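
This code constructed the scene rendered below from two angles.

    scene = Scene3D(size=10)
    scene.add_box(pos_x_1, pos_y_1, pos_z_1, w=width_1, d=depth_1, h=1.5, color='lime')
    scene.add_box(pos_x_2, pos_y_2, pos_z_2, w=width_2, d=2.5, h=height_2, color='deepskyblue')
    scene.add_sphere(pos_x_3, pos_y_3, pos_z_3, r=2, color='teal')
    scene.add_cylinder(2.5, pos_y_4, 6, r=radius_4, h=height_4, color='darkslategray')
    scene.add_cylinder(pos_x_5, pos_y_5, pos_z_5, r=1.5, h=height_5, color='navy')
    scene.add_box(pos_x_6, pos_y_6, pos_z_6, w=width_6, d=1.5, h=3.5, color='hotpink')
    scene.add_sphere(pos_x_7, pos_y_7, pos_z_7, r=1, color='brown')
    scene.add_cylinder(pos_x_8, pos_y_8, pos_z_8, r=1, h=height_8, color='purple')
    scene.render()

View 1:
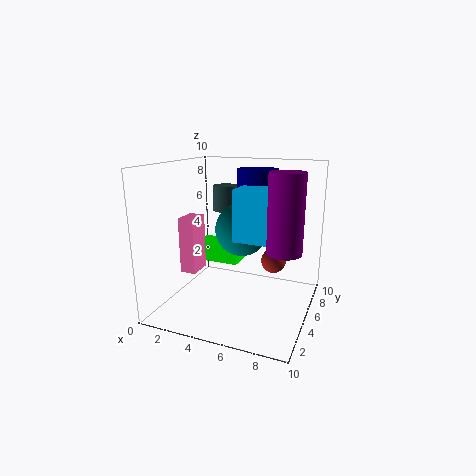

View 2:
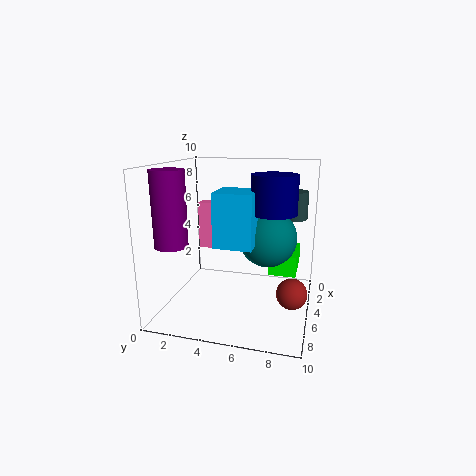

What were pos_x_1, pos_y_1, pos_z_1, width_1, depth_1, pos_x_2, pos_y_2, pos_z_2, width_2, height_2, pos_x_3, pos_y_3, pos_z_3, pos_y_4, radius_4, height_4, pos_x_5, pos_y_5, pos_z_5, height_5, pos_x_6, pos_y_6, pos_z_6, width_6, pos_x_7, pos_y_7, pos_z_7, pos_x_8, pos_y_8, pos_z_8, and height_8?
pos_x_1 = 0.5; pos_y_1 = 7; pos_z_1 = 2; width_1 = 3.5; depth_1 = 2; pos_x_2 = 5; pos_y_2 = 4; pos_z_2 = 5; width_2 = 2.5; height_2 = 3.5; pos_x_3 = 4.5; pos_y_3 = 7; pos_z_3 = 5; pos_y_4 = 8.5; radius_4 = 1; height_4 = 2; pos_x_5 = 5.5; pos_y_5 = 7.5; pos_z_5 = 7; height_5 = 2.5; pos_x_6 = 2.5; pos_y_6 = 1.5; pos_z_6 = 3.5; width_6 = 1; pos_x_7 = 6.5; pos_y_7 = 9; pos_z_7 = 2; pos_x_8 = 9; pos_y_8 = 2; pos_z_8 = 5.5; height_8 = 4.5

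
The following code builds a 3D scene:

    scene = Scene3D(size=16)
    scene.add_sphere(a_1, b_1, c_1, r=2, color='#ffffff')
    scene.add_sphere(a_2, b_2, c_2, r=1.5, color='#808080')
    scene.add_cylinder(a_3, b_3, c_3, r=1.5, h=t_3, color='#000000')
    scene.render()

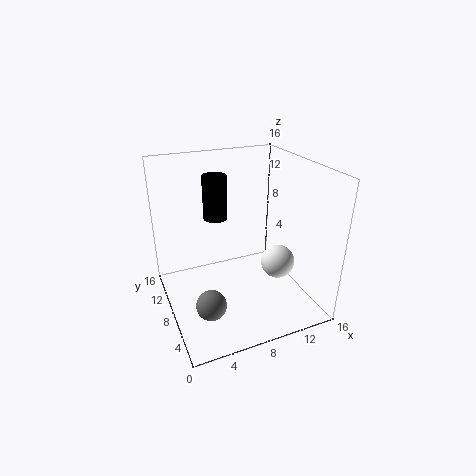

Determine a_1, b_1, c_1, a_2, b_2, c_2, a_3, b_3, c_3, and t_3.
a_1 = 13; b_1 = 7.5; c_1 = 4; a_2 = 3; b_2 = 3; c_2 = 4; a_3 = 7.5; b_3 = 14; c_3 = 8; t_3 = 5.5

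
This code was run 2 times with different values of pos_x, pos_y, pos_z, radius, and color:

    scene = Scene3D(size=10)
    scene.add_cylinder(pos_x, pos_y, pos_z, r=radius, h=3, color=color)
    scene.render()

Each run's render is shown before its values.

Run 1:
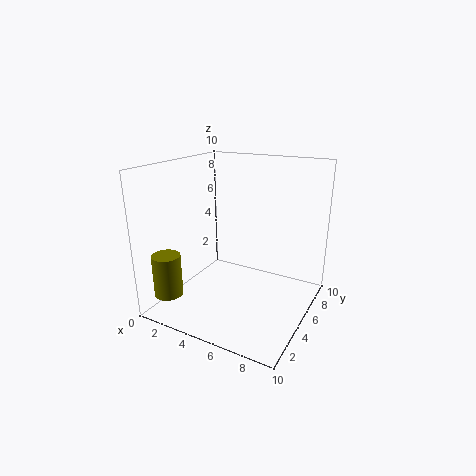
pos_x = 1
pos_y = 2
pos_z = 1
radius = 1
color = 'olive'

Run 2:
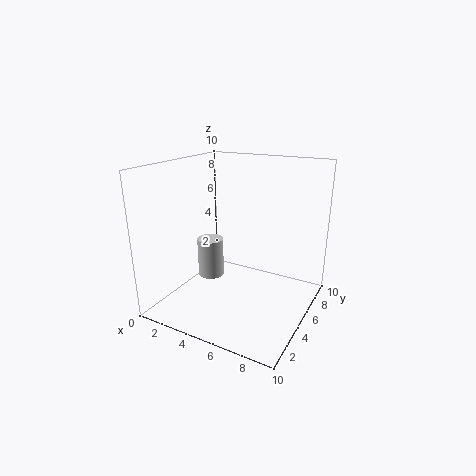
pos_x = 2
pos_y = 6
pos_z = 1
radius = 1
color = 'lightgray'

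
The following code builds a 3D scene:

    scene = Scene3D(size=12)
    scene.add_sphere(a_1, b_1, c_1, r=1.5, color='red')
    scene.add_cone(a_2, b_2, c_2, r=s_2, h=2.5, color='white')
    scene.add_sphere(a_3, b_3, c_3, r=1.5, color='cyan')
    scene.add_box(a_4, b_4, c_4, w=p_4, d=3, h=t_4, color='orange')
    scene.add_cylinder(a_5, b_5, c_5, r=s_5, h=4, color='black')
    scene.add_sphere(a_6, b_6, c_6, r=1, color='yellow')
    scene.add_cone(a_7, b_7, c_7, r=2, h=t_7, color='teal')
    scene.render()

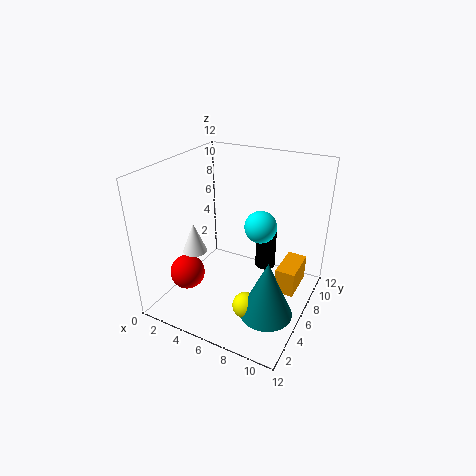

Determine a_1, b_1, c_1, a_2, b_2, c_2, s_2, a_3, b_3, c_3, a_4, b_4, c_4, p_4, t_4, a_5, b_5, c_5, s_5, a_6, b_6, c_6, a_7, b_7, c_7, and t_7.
a_1 = 2
b_1 = 4
c_1 = 2.5
a_2 = 3
b_2 = 4
c_2 = 5
s_2 = 1
a_3 = 6.5
b_3 = 9.5
c_3 = 5.5
a_4 = 10
b_4 = 4.5
c_4 = 3
p_4 = 1.5
t_4 = 2
a_5 = 6.5
b_5 = 11
c_5 = 0.5
s_5 = 1
a_6 = 8.5
b_6 = 2.5
c_6 = 2.5
a_7 = 10
b_7 = 3
c_7 = 2
t_7 = 4.5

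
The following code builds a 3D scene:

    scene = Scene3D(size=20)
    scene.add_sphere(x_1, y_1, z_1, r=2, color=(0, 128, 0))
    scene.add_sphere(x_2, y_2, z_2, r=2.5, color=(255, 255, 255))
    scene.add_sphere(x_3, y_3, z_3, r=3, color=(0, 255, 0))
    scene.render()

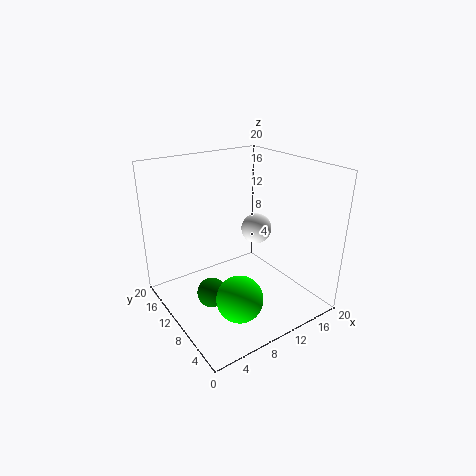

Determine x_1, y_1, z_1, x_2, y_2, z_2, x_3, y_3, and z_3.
x_1 = 5; y_1 = 9; z_1 = 3.5; x_2 = 17.5; y_2 = 15.5; z_2 = 7.5; x_3 = 6.5; y_3 = 4.5; z_3 = 4.5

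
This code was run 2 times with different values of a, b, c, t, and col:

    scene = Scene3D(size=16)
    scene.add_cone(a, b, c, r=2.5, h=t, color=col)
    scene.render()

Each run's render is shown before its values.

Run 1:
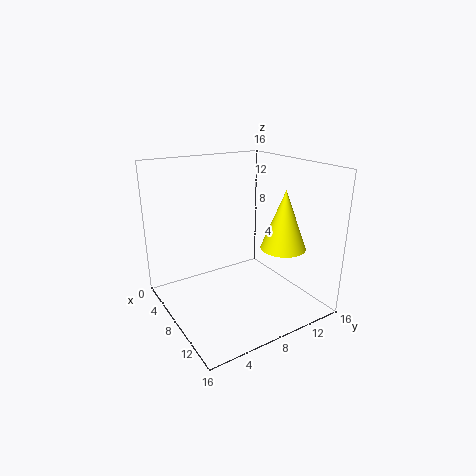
a = 11
b = 12
c = 7
t = 6.5
col = 'yellow'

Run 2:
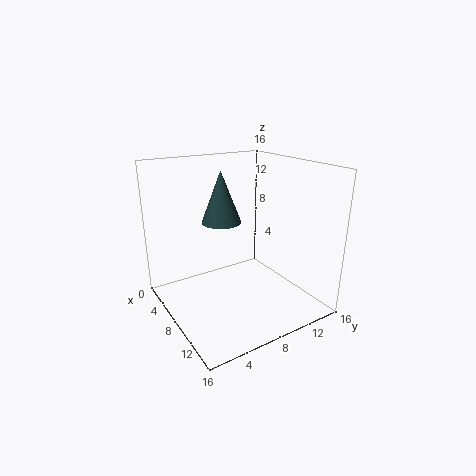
a = 2.5
b = 9
c = 8
t = 6.5
col = 'darkslategray'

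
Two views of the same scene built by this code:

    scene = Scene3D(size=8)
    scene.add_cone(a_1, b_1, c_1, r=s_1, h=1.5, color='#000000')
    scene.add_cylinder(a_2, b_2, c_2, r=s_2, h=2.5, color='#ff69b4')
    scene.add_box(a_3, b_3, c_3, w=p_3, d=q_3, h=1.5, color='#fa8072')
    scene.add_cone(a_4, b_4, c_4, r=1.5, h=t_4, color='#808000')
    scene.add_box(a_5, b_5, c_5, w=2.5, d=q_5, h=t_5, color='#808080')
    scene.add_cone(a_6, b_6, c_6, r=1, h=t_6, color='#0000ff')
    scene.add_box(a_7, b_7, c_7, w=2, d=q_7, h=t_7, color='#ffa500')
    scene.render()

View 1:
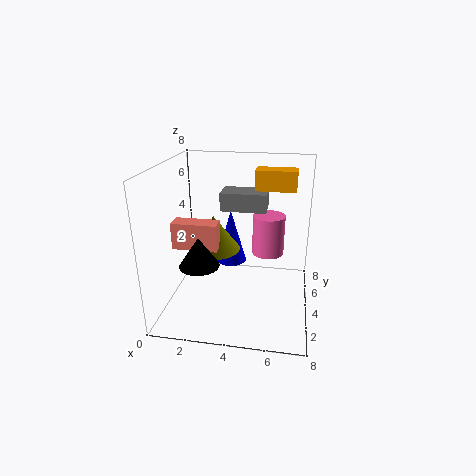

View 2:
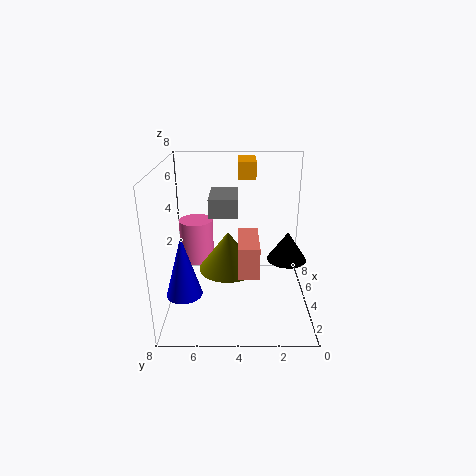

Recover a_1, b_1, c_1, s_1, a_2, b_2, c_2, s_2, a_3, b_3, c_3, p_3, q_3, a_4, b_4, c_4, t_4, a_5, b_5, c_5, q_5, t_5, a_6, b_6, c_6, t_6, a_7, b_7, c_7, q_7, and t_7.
a_1 = 2.5; b_1 = 1.5; c_1 = 3.5; s_1 = 1; a_2 = 5.5; b_2 = 6.5; c_2 = 2; s_2 = 1; a_3 = 0.5; b_3 = 3; c_3 = 3.5; p_3 = 2.5; q_3 = 1; a_4 = 2.5; b_4 = 4.5; c_4 = 3; t_4 = 2; a_5 = 3; b_5 = 4; c_5 = 5.5; q_5 = 1.5; t_5 = 1; a_6 = 3; b_6 = 7; c_6 = 1; t_6 = 3.5; a_7 = 5; b_7 = 3; c_7 = 7; q_7 = 1; t_7 = 1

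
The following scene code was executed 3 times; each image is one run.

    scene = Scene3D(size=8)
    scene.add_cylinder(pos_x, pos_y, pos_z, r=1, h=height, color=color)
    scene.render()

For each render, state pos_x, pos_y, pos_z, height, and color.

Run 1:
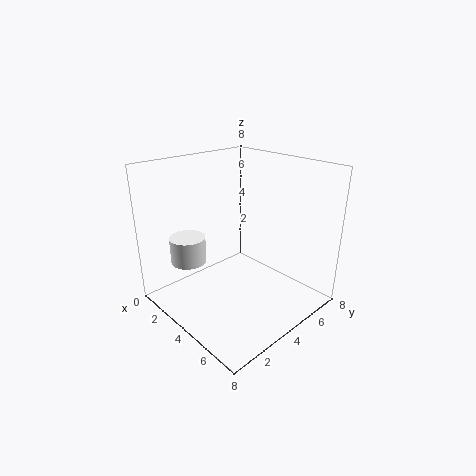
pos_x = 2, pos_y = 2, pos_z = 2.5, height = 1.5, color = 'white'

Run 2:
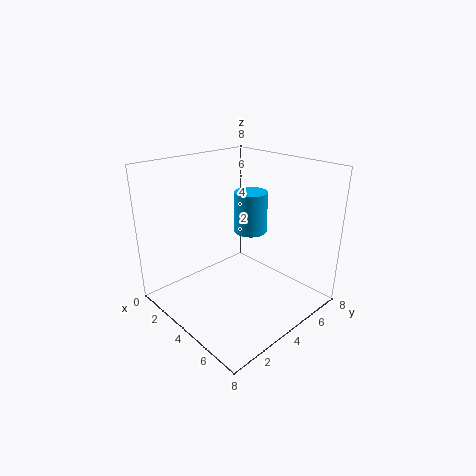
pos_x = 3, pos_y = 6, pos_z = 3.5, height = 2.5, color = 'deepskyblue'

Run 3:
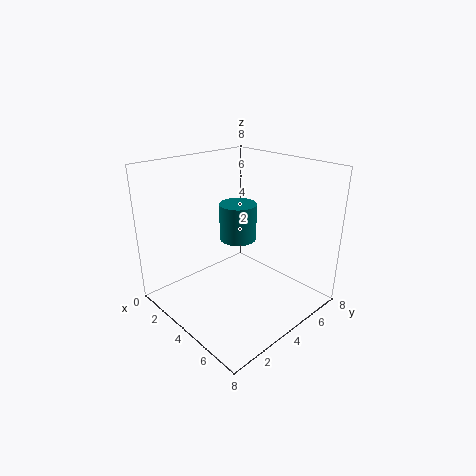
pos_x = 4, pos_y = 4, pos_z = 4, height = 2, color = 'teal'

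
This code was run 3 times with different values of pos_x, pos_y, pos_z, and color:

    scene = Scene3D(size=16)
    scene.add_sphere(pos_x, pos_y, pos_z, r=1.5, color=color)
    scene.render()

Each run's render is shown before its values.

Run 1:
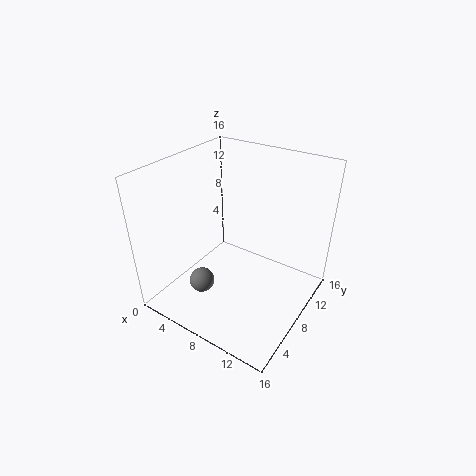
pos_x = 4, pos_y = 6, pos_z = 1.5, color = 'gray'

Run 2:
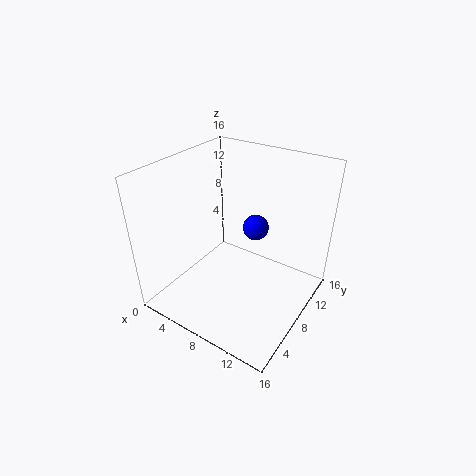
pos_x = 8.5, pos_y = 11, pos_z = 8, color = 'blue'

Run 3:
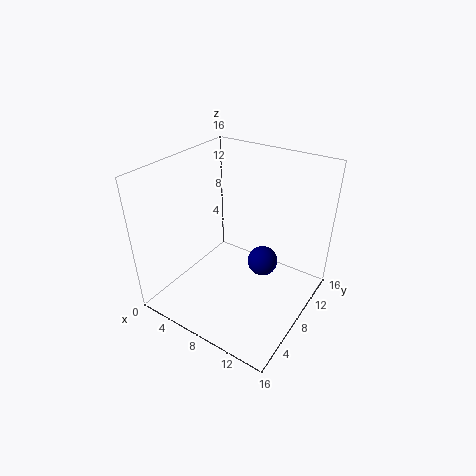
pos_x = 12, pos_y = 6.5, pos_z = 7.5, color = 'navy'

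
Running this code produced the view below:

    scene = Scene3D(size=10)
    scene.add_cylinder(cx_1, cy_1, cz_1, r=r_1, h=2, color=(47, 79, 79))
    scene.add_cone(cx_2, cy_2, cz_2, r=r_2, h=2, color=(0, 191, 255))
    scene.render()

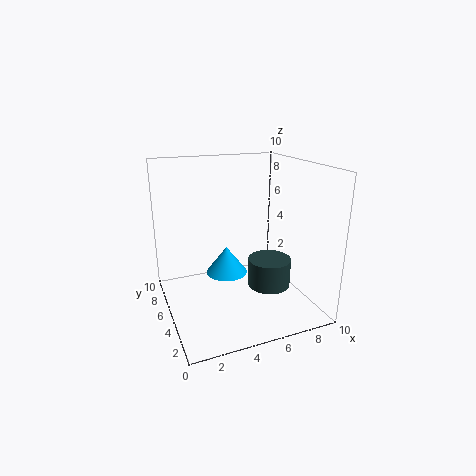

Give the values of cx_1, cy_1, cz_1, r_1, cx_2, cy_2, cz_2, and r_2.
cx_1 = 7
cy_1 = 4
cz_1 = 1.5
r_1 = 1.5
cx_2 = 4.5
cy_2 = 6
cz_2 = 2
r_2 = 1.5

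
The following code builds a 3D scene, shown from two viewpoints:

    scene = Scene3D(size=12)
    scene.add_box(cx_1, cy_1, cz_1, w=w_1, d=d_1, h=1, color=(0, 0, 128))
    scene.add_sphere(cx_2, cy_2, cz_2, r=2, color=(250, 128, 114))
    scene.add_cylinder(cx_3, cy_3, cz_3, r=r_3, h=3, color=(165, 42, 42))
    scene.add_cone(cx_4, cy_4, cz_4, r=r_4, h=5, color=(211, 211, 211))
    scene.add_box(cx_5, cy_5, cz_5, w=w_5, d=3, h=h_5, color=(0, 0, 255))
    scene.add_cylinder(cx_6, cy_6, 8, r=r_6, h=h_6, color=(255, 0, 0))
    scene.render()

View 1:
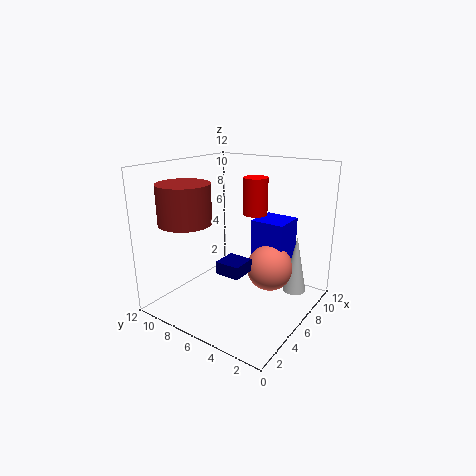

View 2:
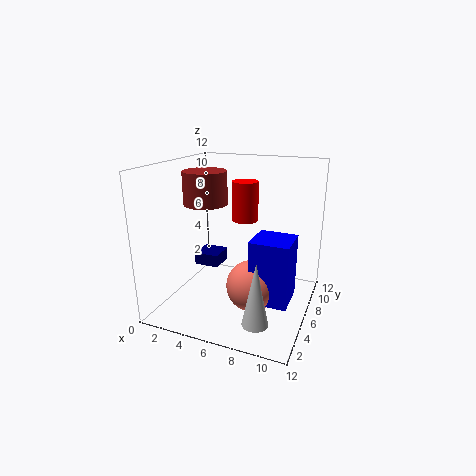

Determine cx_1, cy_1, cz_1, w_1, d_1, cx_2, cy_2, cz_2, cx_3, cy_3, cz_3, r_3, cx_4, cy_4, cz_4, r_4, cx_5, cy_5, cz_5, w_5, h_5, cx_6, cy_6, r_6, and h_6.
cx_1 = 3, cy_1 = 4, cz_1 = 4, w_1 = 2, d_1 = 2, cx_2 = 8, cy_2 = 4, cz_2 = 3, cx_3 = 2, cy_3 = 8, cz_3 = 8, r_3 = 2, cx_4 = 9, cy_4 = 2, cz_4 = 1, r_4 = 1, cx_5 = 8, cy_5 = 3, cz_5 = 2, w_5 = 3, h_5 = 5, cx_6 = 7, cy_6 = 5, r_6 = 1, h_6 = 3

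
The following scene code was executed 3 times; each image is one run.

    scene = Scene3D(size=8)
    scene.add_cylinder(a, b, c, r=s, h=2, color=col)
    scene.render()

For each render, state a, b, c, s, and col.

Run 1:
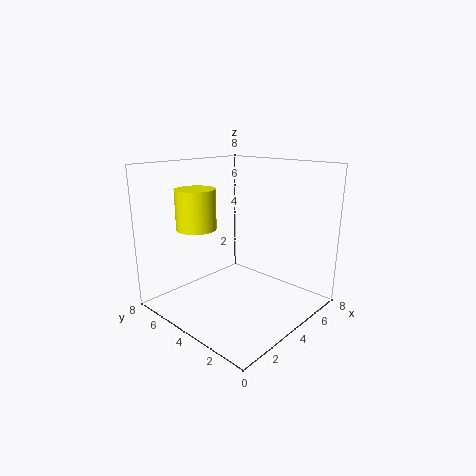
a = 1.5, b = 4.5, c = 5, s = 1, col = 'yellow'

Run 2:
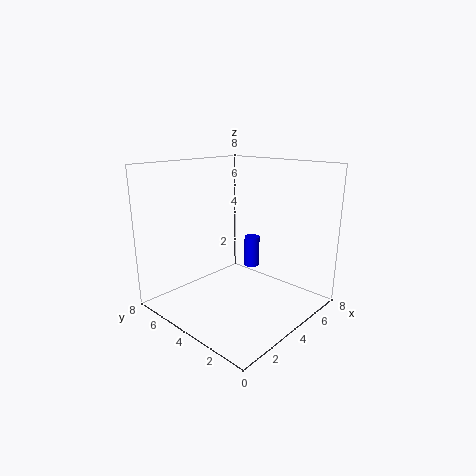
a = 7, b = 5.5, c = 1, s = 0.5, col = 'blue'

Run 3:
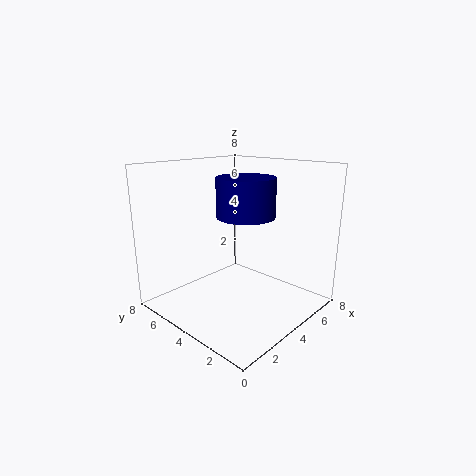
a = 3.5, b = 3, c = 5.5, s = 1.5, col = 'navy'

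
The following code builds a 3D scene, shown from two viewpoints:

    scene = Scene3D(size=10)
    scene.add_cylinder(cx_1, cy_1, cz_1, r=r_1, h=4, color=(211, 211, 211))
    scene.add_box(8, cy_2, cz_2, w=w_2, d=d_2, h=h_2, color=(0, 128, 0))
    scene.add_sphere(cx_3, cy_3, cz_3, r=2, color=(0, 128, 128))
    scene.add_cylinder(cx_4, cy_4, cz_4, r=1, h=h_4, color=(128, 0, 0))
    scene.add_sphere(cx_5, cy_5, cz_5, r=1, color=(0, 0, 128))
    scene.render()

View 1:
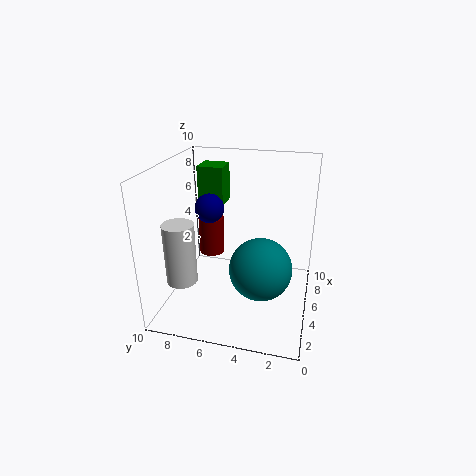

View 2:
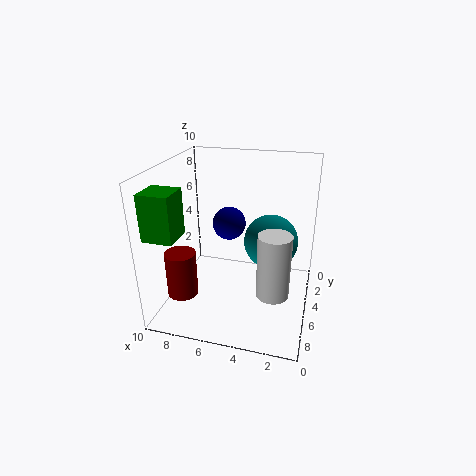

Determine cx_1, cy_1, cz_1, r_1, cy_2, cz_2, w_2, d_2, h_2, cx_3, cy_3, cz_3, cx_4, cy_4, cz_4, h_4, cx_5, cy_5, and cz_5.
cx_1 = 2; cy_1 = 8; cz_1 = 3; r_1 = 1; cy_2 = 7; cz_2 = 6; w_2 = 2; d_2 = 2; h_2 = 3; cx_3 = 3; cy_3 = 3; cz_3 = 4; cx_4 = 8; cy_4 = 8; cz_4 = 2; h_4 = 3; cx_5 = 5; cy_5 = 7; cz_5 = 7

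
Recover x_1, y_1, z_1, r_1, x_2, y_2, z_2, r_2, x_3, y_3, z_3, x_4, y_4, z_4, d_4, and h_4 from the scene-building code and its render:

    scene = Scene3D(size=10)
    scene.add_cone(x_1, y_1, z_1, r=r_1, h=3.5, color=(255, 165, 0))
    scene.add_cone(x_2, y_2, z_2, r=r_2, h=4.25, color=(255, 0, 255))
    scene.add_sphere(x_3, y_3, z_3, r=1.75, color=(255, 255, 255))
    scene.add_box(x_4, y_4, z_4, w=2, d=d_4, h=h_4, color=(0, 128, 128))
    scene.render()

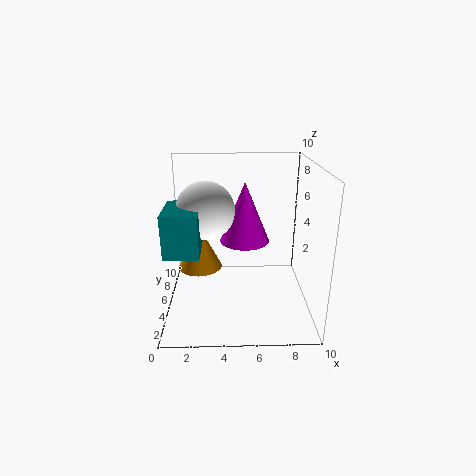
x_1 = 2; y_1 = 8; z_1 = 1.25; r_1 = 1.75; x_2 = 5.5; y_2 = 5.75; z_2 = 4.5; r_2 = 1.75; x_3 = 3; y_3 = 2.75; z_3 = 7.75; x_4 = 0.75; y_4 = 0.25; z_4 = 5.75; d_4 = 3; h_4 = 2.5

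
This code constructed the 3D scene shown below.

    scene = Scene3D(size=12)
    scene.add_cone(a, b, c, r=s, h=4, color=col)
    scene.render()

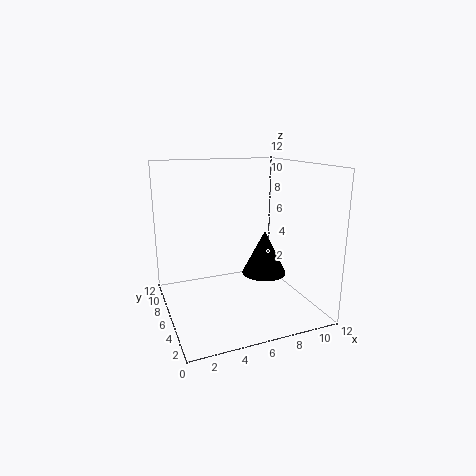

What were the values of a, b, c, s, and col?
a = 9, b = 7, c = 2, s = 2, col = 'black'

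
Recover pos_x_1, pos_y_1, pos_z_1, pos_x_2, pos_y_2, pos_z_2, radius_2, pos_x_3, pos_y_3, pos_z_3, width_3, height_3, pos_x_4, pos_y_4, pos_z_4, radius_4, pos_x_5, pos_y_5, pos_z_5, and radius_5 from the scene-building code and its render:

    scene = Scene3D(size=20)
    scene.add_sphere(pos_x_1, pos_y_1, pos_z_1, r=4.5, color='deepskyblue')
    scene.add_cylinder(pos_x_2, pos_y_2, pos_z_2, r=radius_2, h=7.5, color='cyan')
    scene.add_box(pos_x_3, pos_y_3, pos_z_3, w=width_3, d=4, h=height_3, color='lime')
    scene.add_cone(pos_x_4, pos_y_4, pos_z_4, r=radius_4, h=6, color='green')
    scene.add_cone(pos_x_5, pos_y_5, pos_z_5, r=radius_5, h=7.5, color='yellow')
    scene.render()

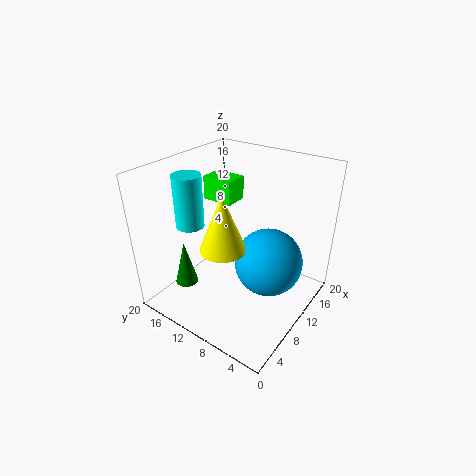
pos_x_1 = 10, pos_y_1 = 5, pos_z_1 = 8, pos_x_2 = 7.5, pos_y_2 = 16.5, pos_z_2 = 11, radius_2 = 2, pos_x_3 = 7.5, pos_y_3 = 9.5, pos_z_3 = 16, width_3 = 3, height_3 = 3, pos_x_4 = 3.5, pos_y_4 = 14, pos_z_4 = 5, radius_4 = 1.5, pos_x_5 = 6, pos_y_5 = 9.5, pos_z_5 = 10.5, radius_5 = 3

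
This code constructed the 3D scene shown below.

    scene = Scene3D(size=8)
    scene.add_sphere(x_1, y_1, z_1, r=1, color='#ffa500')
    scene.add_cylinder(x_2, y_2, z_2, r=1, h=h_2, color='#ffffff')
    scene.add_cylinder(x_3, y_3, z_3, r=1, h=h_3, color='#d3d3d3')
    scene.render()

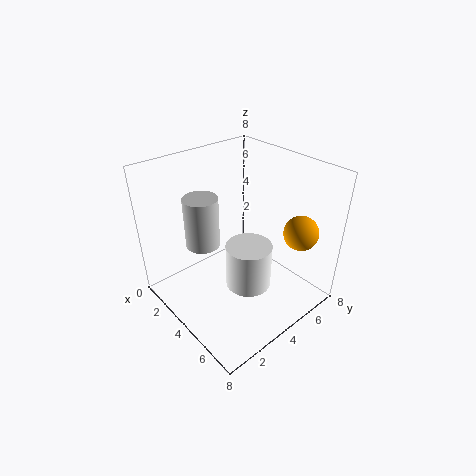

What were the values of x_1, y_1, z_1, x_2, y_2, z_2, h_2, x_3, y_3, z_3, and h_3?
x_1 = 6; y_1 = 7; z_1 = 4; x_2 = 7; y_2 = 2; z_2 = 4; h_2 = 2; x_3 = 2; y_3 = 3; z_3 = 3; h_3 = 3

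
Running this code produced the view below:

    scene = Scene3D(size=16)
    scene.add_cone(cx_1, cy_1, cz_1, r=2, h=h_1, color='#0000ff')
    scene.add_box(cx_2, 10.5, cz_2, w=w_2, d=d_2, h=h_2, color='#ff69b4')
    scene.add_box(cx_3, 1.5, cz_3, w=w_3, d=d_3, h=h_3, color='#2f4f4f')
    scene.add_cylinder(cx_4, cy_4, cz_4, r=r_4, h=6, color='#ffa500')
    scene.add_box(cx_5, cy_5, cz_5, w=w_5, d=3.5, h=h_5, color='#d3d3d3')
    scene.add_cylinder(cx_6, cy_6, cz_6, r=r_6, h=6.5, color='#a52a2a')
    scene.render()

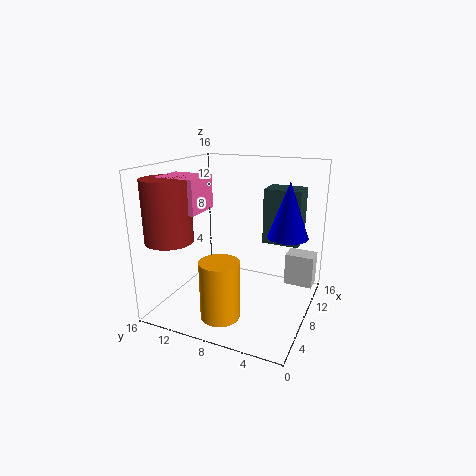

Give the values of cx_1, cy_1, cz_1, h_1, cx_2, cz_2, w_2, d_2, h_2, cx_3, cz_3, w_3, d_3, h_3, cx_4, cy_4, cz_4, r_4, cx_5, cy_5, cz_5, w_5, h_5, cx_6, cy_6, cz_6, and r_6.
cx_1 = 6.5
cy_1 = 2
cz_1 = 9.5
h_1 = 5.5
cx_2 = 3
cz_2 = 11.5
w_2 = 4
d_2 = 4.5
h_2 = 3.5
cx_3 = 9
cz_3 = 7.5
w_3 = 3
d_3 = 4
h_3 = 6
cx_4 = 2.5
cy_4 = 7.5
cz_4 = 1.5
r_4 = 2
cx_5 = 13.5
cy_5 = 0.5
cz_5 = 0.5
w_5 = 2.5
h_5 = 4
cx_6 = 3
cy_6 = 13.5
cz_6 = 8.5
r_6 = 2.5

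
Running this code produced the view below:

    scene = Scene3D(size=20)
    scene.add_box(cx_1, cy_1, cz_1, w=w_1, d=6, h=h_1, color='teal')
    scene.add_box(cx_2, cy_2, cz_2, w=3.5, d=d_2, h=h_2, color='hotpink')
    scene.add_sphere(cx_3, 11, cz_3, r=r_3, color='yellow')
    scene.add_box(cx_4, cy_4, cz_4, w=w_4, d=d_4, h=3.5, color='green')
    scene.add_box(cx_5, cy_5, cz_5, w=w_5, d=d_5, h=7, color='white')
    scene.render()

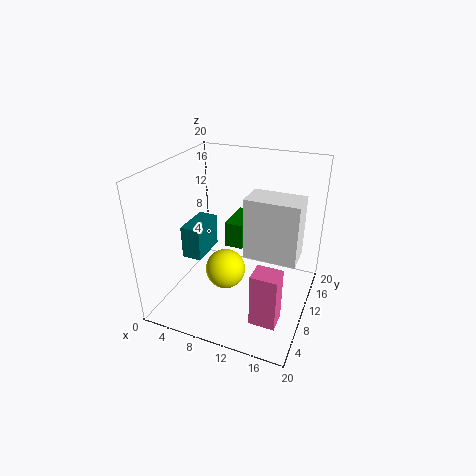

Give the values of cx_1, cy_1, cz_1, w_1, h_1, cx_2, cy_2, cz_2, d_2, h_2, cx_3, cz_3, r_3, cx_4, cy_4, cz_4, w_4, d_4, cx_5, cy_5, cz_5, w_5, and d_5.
cx_1 = 1, cy_1 = 9.5, cz_1 = 5, w_1 = 3, h_1 = 5, cx_2 = 14, cy_2 = 4, cz_2 = 1, d_2 = 3, h_2 = 7.5, cx_3 = 7.5, cz_3 = 3.5, r_3 = 3, cx_4 = 8.5, cy_4 = 9, cz_4 = 9, w_4 = 2.5, d_4 = 5.5, cx_5 = 13.5, cy_5 = 3, cz_5 = 12, w_5 = 6, d_5 = 3.5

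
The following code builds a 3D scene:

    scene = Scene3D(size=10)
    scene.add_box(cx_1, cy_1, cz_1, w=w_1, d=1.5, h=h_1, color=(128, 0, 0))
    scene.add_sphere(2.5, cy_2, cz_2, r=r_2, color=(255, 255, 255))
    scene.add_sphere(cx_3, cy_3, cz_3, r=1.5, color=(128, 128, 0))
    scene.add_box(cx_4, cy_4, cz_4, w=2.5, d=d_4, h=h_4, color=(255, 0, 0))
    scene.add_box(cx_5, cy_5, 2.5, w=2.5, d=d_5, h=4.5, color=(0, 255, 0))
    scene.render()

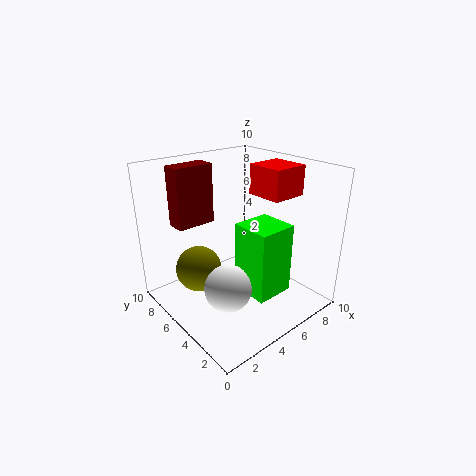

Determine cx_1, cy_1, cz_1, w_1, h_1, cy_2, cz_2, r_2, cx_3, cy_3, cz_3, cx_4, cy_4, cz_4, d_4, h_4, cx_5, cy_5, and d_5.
cx_1 = 2.5; cy_1 = 8.5; cz_1 = 5; w_1 = 3; h_1 = 4.5; cy_2 = 3; cz_2 = 3; r_2 = 1.5; cx_3 = 2; cy_3 = 5.5; cz_3 = 3.5; cx_4 = 6; cy_4 = 2.5; cz_4 = 8; d_4 = 2.5; h_4 = 2; cx_5 = 3.5; cy_5 = 1; d_5 = 2.5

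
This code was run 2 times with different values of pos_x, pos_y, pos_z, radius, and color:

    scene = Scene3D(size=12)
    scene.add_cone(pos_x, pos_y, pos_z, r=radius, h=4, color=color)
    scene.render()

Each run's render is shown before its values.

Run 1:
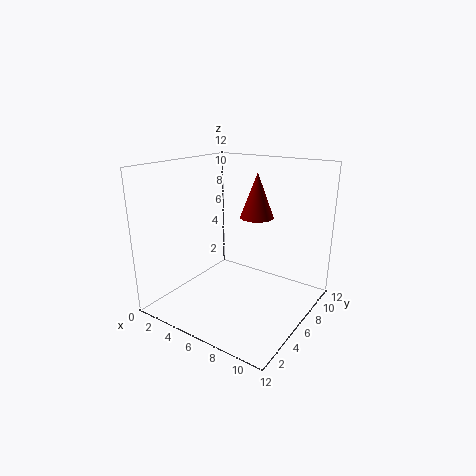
pos_x = 6; pos_y = 9; pos_z = 7; radius = 1.5; color = 'maroon'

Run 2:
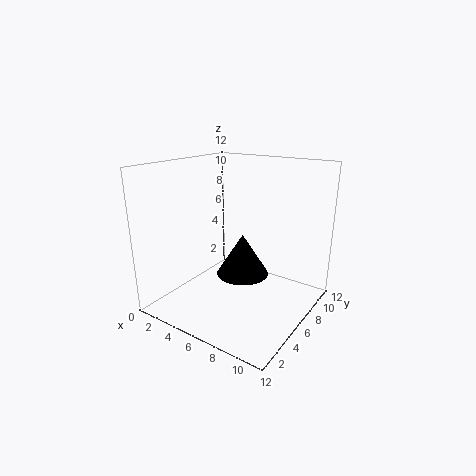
pos_x = 4.5; pos_y = 9; pos_z = 1; radius = 2.5; color = 'black'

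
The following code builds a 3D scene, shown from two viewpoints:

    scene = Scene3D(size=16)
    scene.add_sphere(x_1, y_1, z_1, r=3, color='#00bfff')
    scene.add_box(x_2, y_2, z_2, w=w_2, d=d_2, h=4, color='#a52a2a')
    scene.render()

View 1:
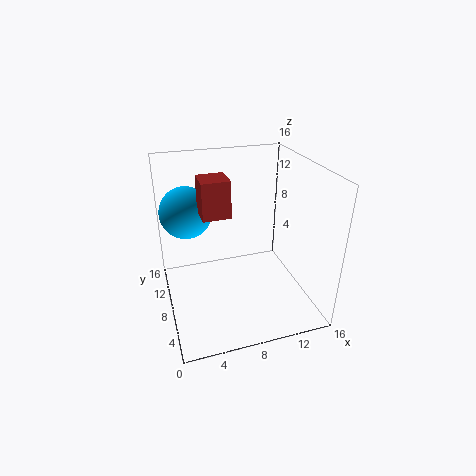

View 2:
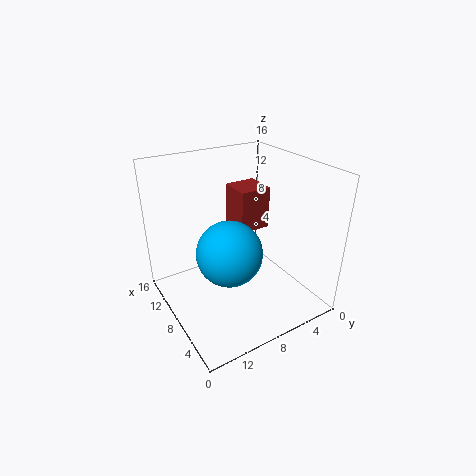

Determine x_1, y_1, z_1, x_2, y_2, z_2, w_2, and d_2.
x_1 = 3, y_1 = 12, z_1 = 10, x_2 = 4, y_2 = 7, z_2 = 11, w_2 = 3, d_2 = 3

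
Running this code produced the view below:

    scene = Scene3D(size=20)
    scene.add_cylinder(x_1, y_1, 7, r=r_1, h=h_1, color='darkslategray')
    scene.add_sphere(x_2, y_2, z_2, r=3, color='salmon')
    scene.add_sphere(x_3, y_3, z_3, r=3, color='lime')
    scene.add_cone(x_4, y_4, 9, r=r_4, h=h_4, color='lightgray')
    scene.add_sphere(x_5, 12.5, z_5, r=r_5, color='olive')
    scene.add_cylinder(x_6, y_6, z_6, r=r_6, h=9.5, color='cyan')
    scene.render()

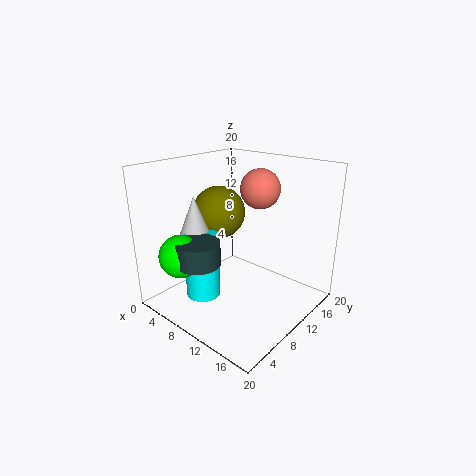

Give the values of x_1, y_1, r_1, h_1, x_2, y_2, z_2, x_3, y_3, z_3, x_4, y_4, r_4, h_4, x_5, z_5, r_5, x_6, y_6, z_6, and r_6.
x_1 = 7.25, y_1 = 5, r_1 = 3, h_1 = 3.25, x_2 = 9, y_2 = 16.25, z_2 = 15.5, x_3 = 4.75, y_3 = 4, z_3 = 7.75, x_4 = 3.75, y_4 = 7.75, r_4 = 2.5, h_4 = 6.25, x_5 = 4, z_5 = 11.75, r_5 = 4, x_6 = 5.75, y_6 = 7, z_6 = 0.75, r_6 = 2.5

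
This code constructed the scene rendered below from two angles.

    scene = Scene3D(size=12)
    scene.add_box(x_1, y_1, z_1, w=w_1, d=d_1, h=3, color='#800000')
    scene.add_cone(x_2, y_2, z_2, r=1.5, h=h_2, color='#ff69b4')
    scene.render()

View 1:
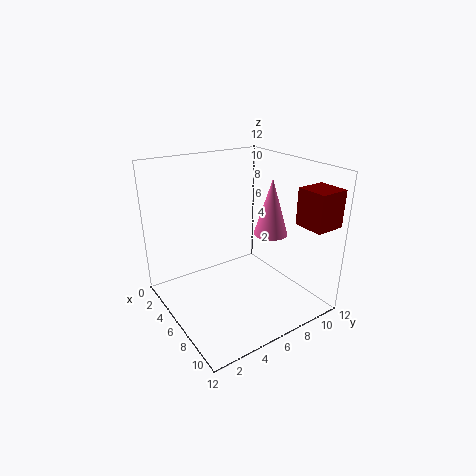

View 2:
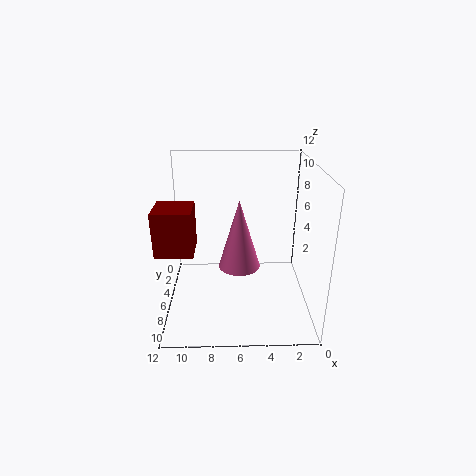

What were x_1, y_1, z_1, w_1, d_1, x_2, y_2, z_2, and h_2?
x_1 = 9, y_1 = 9.5, z_1 = 7.5, w_1 = 2.5, d_1 = 2.5, x_2 = 6, y_2 = 9.5, z_2 = 5.5, h_2 = 5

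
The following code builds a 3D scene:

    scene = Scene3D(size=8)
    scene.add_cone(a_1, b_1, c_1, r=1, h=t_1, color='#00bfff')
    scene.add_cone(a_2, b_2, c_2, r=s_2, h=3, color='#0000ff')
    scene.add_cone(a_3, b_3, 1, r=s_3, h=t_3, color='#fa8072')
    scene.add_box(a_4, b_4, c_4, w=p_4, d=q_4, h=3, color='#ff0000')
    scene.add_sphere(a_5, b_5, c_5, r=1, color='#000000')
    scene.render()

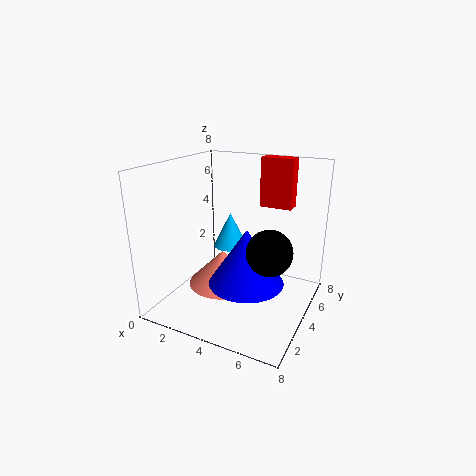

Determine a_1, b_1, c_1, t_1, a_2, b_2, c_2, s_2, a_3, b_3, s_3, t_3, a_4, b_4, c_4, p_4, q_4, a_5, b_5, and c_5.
a_1 = 3
b_1 = 5
c_1 = 3
t_1 = 2
a_2 = 5
b_2 = 3
c_2 = 2
s_2 = 2
a_3 = 3
b_3 = 4
s_3 = 2
t_3 = 2
a_4 = 4
b_4 = 7
c_4 = 5
p_4 = 2
q_4 = 1
a_5 = 7
b_5 = 1
c_5 = 5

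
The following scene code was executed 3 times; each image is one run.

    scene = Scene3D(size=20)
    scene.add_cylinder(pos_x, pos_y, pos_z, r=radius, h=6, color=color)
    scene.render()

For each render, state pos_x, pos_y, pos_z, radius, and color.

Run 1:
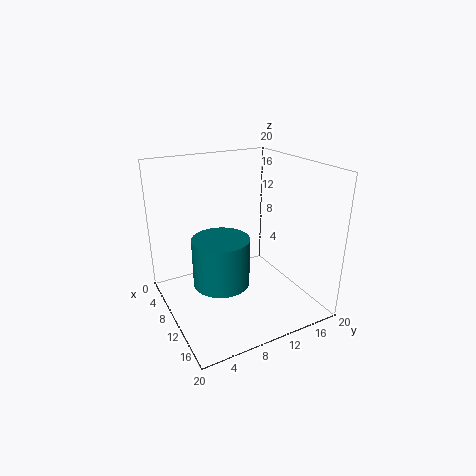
pos_x = 14, pos_y = 5.5, pos_z = 6.5, radius = 3.5, color = 'teal'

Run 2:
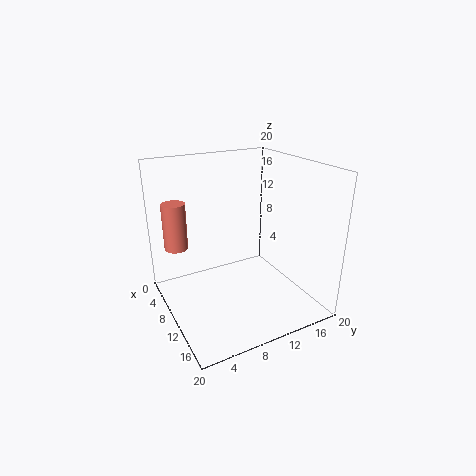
pos_x = 9, pos_y = 1.5, pos_z = 10, radius = 1.5, color = 'salmon'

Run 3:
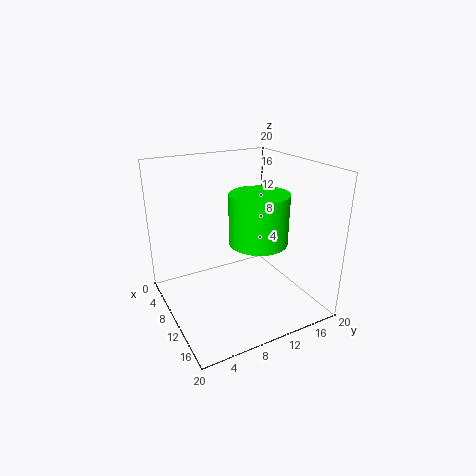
pos_x = 16, pos_y = 9.5, pos_z = 12, radius = 3.5, color = 'lime'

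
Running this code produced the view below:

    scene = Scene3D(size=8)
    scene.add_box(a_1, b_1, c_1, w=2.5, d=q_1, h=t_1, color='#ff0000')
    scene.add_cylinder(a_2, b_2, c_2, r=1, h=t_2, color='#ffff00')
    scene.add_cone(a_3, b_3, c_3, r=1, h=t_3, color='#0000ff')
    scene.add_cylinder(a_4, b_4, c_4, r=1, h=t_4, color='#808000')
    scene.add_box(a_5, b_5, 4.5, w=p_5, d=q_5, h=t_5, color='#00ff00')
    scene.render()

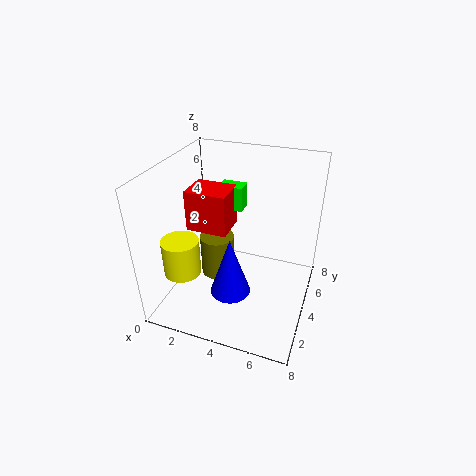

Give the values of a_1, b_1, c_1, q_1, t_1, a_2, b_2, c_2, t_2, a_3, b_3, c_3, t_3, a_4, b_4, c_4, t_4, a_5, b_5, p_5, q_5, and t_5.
a_1 = 0.5, b_1 = 4.5, c_1 = 3.5, q_1 = 2, t_1 = 2.5, a_2 = 1.5, b_2 = 2, c_2 = 2.5, t_2 = 2, a_3 = 4.5, b_3 = 1.5, c_3 = 2.5, t_3 = 3, a_4 = 2.5, b_4 = 4.5, c_4 = 1, t_4 = 2.5, a_5 = 2, b_5 = 6, p_5 = 1.5, q_5 = 1, t_5 = 1.5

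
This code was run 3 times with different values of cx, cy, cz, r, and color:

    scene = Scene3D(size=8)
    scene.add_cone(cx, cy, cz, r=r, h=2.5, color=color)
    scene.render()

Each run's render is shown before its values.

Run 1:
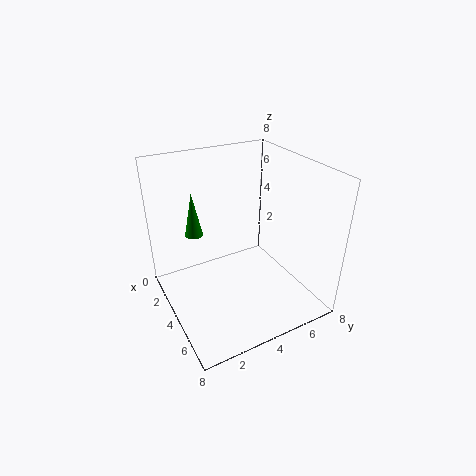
cx = 2.5, cy = 2, cz = 4, r = 0.5, color = 'green'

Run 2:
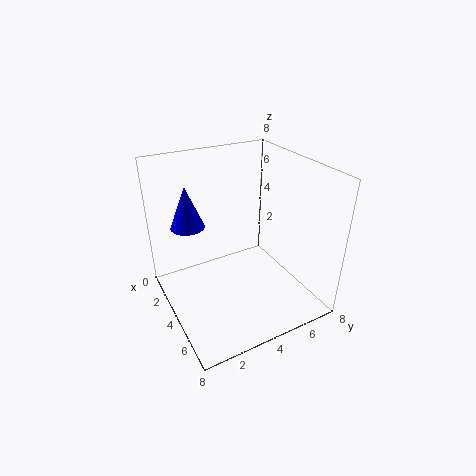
cx = 1.5, cy = 2, cz = 4, r = 1, color = 'blue'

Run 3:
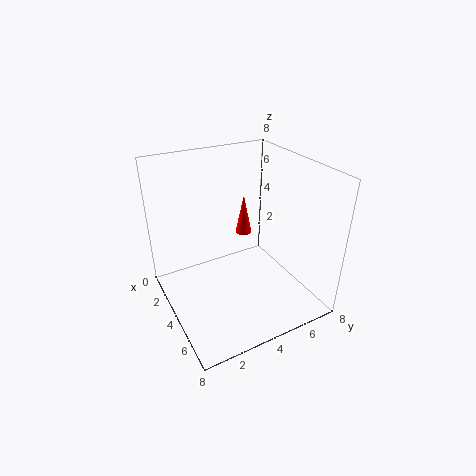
cx = 2, cy = 5.5, cz = 3, r = 0.5, color = 'red'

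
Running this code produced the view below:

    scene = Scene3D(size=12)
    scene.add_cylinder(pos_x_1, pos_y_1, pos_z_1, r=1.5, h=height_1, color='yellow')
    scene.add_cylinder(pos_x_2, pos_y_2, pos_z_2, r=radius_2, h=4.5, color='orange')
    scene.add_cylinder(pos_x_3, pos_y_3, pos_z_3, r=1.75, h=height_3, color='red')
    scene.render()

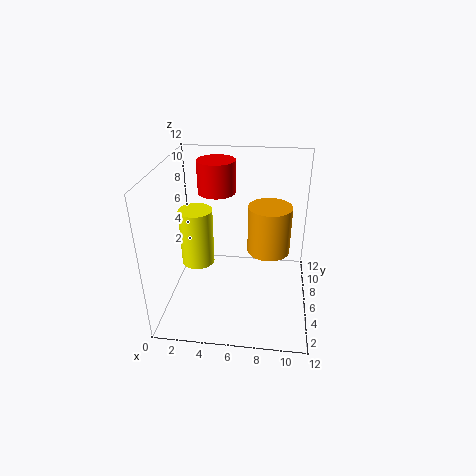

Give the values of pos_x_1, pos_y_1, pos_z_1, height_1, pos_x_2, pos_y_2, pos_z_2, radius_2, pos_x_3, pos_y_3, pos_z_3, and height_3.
pos_x_1 = 2; pos_y_1 = 7.75; pos_z_1 = 2.25; height_1 = 5.25; pos_x_2 = 8.5; pos_y_2 = 9.25; pos_z_2 = 3; radius_2 = 2; pos_x_3 = 3.5; pos_y_3 = 10.25; pos_z_3 = 8.25; height_3 = 3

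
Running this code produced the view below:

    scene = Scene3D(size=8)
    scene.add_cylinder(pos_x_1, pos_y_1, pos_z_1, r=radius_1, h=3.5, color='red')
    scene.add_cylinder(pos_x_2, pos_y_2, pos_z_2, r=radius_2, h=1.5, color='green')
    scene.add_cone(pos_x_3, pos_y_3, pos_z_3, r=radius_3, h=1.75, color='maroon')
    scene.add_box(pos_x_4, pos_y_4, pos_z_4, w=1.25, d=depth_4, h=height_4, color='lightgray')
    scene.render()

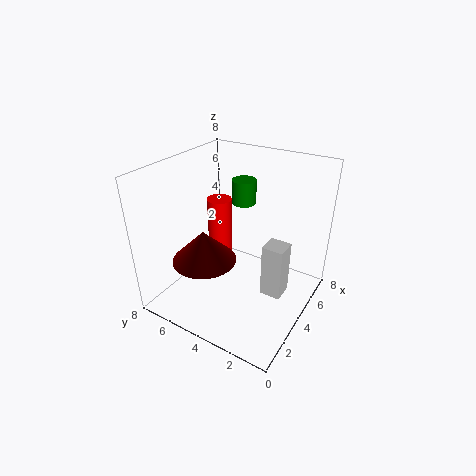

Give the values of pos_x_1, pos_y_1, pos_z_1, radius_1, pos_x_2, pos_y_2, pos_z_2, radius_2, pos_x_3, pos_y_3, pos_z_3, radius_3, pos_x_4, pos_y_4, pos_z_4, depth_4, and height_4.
pos_x_1 = 5.5
pos_y_1 = 6.25
pos_z_1 = 1.75
radius_1 = 0.75
pos_x_2 = 6.75
pos_y_2 = 5.25
pos_z_2 = 4.75
radius_2 = 0.75
pos_x_3 = 2.5
pos_y_3 = 5.25
pos_z_3 = 3
radius_3 = 1.75
pos_x_4 = 4.5
pos_y_4 = 1.5
pos_z_4 = 0.25
depth_4 = 1.25
height_4 = 3.25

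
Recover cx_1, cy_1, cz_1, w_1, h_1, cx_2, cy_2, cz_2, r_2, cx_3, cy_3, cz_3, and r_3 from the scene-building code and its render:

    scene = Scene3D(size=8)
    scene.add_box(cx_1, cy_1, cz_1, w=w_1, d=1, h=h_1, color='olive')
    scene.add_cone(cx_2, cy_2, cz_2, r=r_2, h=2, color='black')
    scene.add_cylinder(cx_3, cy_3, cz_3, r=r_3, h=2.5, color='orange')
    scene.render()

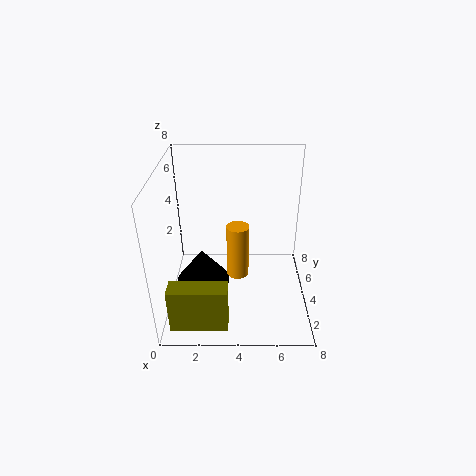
cx_1 = 0.5, cy_1 = 0.5, cz_1 = 0.5, w_1 = 3, h_1 = 2.5, cx_2 = 2, cy_2 = 3.5, cz_2 = 1.5, r_2 = 1.5, cx_3 = 4, cy_3 = 1, cz_3 = 4, r_3 = 0.5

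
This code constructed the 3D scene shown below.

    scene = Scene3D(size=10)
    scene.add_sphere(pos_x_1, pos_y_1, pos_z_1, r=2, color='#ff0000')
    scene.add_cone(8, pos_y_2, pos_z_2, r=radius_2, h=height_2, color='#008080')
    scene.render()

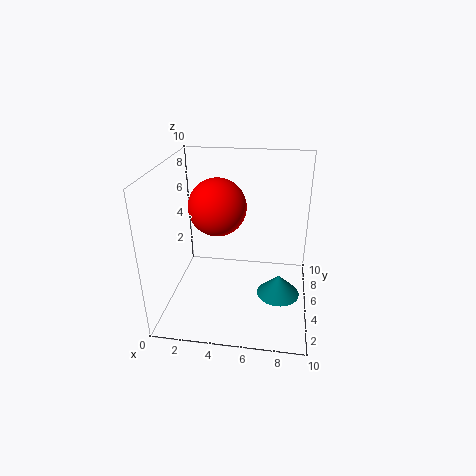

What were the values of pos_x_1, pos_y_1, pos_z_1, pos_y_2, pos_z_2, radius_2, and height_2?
pos_x_1 = 3.5; pos_y_1 = 5.5; pos_z_1 = 7; pos_y_2 = 4.5; pos_z_2 = 1; radius_2 = 1.5; height_2 = 1.5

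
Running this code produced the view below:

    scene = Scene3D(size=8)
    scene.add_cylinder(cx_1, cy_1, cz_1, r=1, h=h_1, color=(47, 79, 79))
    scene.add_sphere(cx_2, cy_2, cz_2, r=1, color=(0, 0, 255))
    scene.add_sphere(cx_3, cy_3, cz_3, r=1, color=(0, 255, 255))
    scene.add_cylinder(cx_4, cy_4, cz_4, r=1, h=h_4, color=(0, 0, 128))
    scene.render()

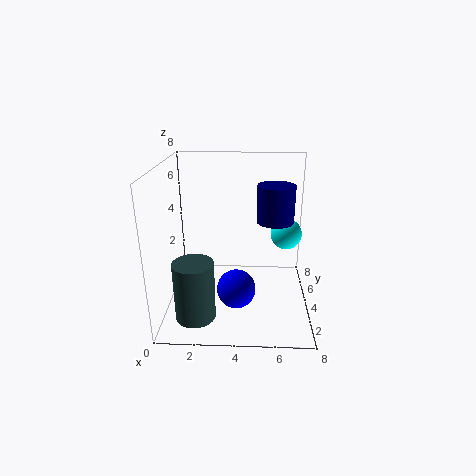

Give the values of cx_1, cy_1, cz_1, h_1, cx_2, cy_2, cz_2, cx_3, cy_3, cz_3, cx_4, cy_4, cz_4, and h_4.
cx_1 = 2; cy_1 = 1; cz_1 = 1; h_1 = 3; cx_2 = 4; cy_2 = 2; cz_2 = 2; cx_3 = 7; cy_3 = 7; cz_3 = 3; cx_4 = 6; cy_4 = 4; cz_4 = 5; h_4 = 2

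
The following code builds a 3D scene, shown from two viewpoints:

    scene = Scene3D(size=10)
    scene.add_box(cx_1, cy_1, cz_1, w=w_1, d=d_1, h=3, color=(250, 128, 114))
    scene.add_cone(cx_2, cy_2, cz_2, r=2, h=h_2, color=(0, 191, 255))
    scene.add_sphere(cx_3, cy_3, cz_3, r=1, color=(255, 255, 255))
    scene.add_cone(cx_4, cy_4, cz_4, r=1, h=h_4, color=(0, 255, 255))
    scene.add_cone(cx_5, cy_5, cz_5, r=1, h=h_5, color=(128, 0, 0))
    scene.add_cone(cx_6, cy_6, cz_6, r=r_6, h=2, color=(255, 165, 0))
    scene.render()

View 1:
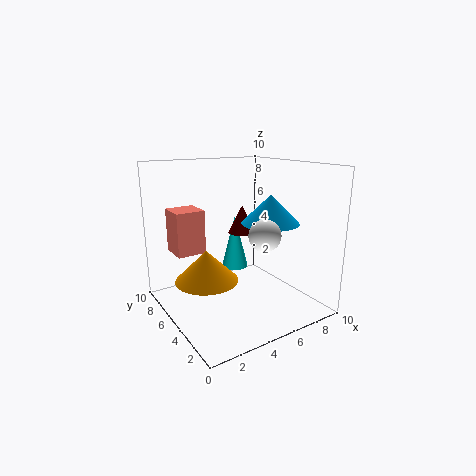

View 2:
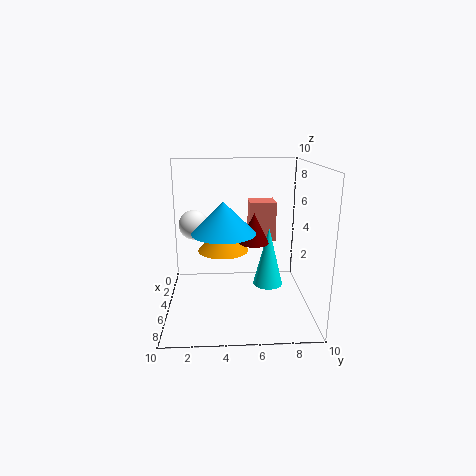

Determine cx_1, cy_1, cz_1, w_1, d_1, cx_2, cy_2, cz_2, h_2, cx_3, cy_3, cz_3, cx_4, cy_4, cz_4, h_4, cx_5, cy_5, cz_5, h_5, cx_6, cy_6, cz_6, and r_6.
cx_1 = 1
cy_1 = 6
cz_1 = 4
w_1 = 2
d_1 = 2
cx_2 = 7
cy_2 = 4
cz_2 = 6
h_2 = 2
cx_3 = 5
cy_3 = 2
cz_3 = 6
cx_4 = 6
cy_4 = 7
cz_4 = 2
h_4 = 4
cx_5 = 6
cy_5 = 6
cz_5 = 5
h_5 = 2
cx_6 = 2
cy_6 = 4
cz_6 = 3
r_6 = 2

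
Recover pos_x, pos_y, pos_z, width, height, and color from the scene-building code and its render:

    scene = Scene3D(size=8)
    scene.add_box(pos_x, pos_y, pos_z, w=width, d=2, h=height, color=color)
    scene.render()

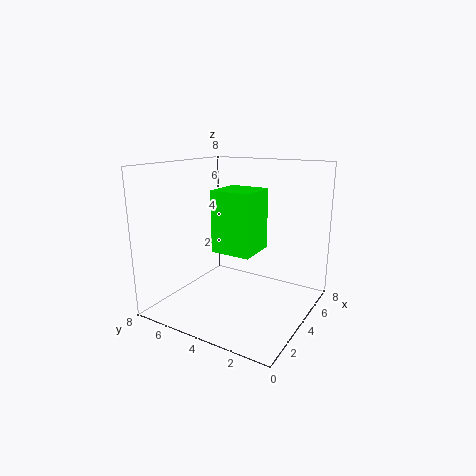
pos_x = 1.5
pos_y = 2
pos_z = 4
width = 2
height = 3
color = 'lime'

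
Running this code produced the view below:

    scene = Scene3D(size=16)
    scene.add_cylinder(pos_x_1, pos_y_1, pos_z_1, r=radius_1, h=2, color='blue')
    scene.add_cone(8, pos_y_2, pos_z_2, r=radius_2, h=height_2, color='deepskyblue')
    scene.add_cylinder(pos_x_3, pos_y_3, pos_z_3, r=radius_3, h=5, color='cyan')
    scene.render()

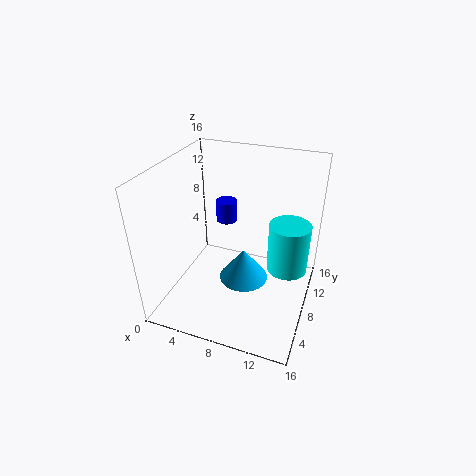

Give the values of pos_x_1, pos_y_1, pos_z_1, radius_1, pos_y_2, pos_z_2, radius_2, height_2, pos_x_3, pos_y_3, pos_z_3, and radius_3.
pos_x_1 = 8; pos_y_1 = 5; pos_z_1 = 12; radius_1 = 1; pos_y_2 = 10; pos_z_2 = 1; radius_2 = 3; height_2 = 4; pos_x_3 = 14; pos_y_3 = 6; pos_z_3 = 7; radius_3 = 2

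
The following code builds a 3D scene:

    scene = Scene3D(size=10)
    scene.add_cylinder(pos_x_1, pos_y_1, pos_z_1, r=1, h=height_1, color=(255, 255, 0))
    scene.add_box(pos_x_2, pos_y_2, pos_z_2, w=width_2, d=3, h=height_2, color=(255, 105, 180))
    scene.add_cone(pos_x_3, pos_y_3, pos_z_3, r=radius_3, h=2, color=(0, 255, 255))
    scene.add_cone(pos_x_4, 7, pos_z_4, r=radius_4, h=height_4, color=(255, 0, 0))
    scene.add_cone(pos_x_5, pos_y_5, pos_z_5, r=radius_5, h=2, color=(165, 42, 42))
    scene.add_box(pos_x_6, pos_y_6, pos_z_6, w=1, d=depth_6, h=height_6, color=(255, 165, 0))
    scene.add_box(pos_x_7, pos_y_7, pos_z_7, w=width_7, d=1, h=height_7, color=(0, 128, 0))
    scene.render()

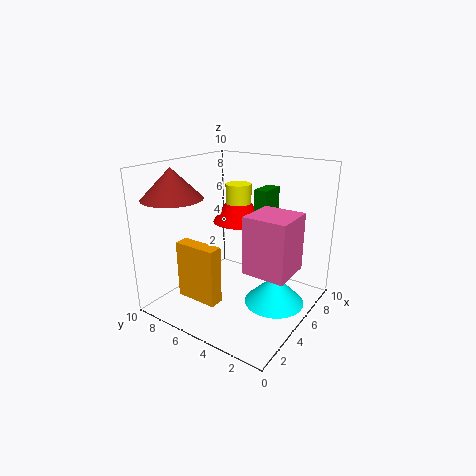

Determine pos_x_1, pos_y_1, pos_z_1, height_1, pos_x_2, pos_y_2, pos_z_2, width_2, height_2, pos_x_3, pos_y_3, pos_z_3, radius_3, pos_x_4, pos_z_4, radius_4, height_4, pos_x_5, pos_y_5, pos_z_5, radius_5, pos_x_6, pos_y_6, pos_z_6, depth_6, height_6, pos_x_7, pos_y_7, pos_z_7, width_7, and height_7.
pos_x_1 = 8, pos_y_1 = 7, pos_z_1 = 6, height_1 = 2, pos_x_2 = 4, pos_y_2 = 1, pos_z_2 = 3, width_2 = 3, height_2 = 4, pos_x_3 = 5, pos_y_3 = 2, pos_z_3 = 1, radius_3 = 2, pos_x_4 = 8, pos_z_4 = 5, radius_4 = 2, height_4 = 3, pos_x_5 = 2, pos_y_5 = 8, pos_z_5 = 8, radius_5 = 2, pos_x_6 = 2, pos_y_6 = 5, pos_z_6 = 1, depth_6 = 3, height_6 = 4, pos_x_7 = 7, pos_y_7 = 4, pos_z_7 = 5, width_7 = 2, height_7 = 3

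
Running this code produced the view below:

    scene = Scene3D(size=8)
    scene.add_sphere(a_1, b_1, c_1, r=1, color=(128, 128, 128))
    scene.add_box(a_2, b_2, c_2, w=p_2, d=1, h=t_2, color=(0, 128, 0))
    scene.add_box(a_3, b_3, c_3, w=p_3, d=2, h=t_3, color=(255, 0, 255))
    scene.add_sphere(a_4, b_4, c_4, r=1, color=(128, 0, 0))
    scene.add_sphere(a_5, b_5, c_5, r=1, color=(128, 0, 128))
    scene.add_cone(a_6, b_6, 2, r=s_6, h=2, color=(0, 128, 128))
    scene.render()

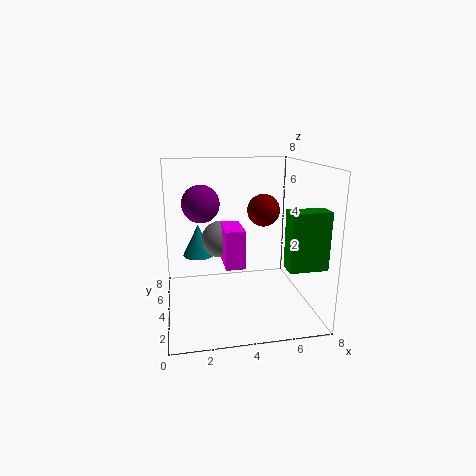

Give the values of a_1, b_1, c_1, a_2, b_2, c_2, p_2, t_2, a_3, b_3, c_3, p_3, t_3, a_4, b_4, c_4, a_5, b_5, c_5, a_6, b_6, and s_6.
a_1 = 3; b_1 = 4; c_1 = 4; a_2 = 6; b_2 = 1; c_2 = 3; p_2 = 2; t_2 = 3; a_3 = 3; b_3 = 2; c_3 = 3; p_3 = 1; t_3 = 2; a_4 = 6; b_4 = 6; c_4 = 5; a_5 = 2; b_5 = 4; c_5 = 6; a_6 = 2; b_6 = 7; s_6 = 1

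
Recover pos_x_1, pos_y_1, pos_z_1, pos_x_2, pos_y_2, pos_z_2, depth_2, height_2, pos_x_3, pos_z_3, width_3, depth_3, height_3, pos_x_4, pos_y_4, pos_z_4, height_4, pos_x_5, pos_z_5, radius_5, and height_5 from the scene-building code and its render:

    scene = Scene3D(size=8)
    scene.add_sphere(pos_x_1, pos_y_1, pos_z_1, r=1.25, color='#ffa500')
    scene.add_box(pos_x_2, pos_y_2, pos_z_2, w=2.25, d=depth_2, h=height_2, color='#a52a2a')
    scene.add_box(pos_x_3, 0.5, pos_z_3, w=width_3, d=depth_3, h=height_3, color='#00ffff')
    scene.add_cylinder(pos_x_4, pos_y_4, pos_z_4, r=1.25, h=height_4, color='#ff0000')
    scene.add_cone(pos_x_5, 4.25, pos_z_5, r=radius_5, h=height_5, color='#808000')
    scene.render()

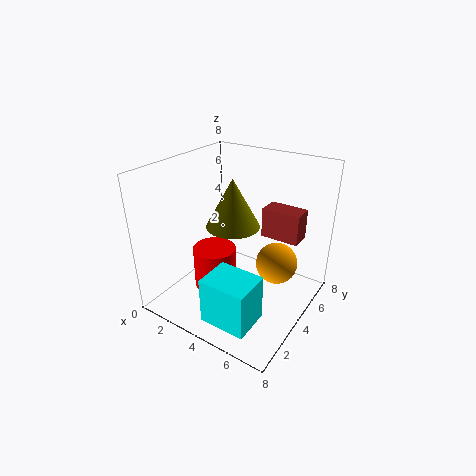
pos_x_1 = 5.5, pos_y_1 = 6, pos_z_1 = 1.75, pos_x_2 = 4.5, pos_y_2 = 5.75, pos_z_2 = 3.5, depth_2 = 1.25, height_2 = 1.75, pos_x_3 = 4, pos_z_3 = 0.75, width_3 = 2.5, depth_3 = 2, height_3 = 2.5, pos_x_4 = 2.5, pos_y_4 = 3.75, pos_z_4 = 0.5, height_4 = 2.5, pos_x_5 = 3.5, pos_z_5 = 4.5, radius_5 = 1.5, height_5 = 2.75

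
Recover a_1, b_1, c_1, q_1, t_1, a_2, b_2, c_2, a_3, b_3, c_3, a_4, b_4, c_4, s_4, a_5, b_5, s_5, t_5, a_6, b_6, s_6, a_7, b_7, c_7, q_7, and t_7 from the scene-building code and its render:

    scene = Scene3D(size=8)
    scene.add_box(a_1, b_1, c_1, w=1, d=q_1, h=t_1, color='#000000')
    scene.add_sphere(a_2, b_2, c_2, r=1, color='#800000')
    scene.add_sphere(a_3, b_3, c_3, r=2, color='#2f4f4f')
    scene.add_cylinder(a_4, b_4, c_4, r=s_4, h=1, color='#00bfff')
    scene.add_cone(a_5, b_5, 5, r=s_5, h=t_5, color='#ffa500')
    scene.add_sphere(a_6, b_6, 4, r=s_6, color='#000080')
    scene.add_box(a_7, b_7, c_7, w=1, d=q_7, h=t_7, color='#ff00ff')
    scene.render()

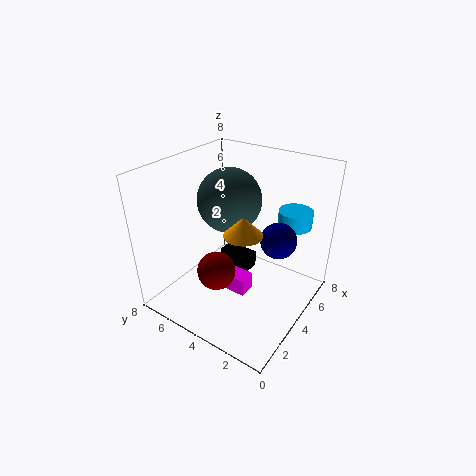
a_1 = 5
b_1 = 4
c_1 = 1
q_1 = 2
t_1 = 1
a_2 = 2
b_2 = 4
c_2 = 3
a_3 = 6
b_3 = 6
c_3 = 5
a_4 = 7
b_4 = 2
c_4 = 4
s_4 = 1
a_5 = 3
b_5 = 3
s_5 = 1
t_5 = 1
a_6 = 5
b_6 = 2
s_6 = 1
a_7 = 3
b_7 = 3
c_7 = 1
q_7 = 2
t_7 = 1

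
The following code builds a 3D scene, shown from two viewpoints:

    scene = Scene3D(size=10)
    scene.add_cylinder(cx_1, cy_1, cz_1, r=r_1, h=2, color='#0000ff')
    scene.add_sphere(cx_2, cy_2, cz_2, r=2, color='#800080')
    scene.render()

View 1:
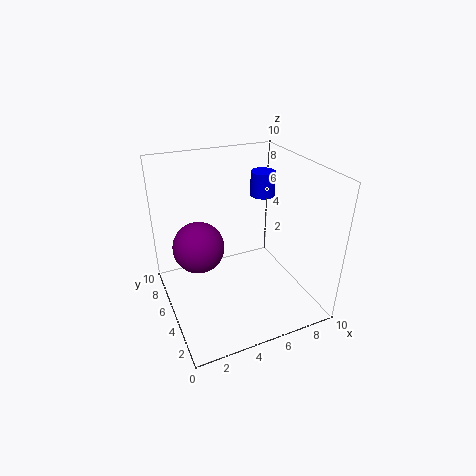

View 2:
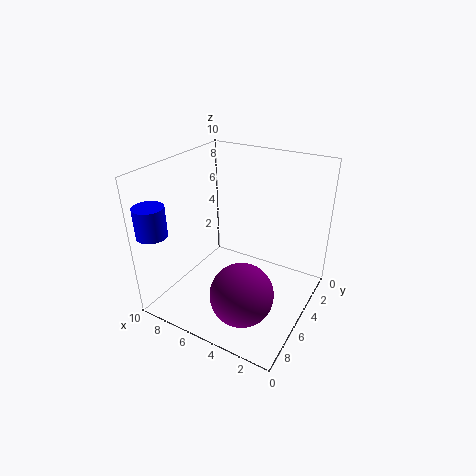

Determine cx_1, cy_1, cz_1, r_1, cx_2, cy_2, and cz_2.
cx_1 = 9, cy_1 = 9, cz_1 = 6, r_1 = 1, cx_2 = 3, cy_2 = 8, cz_2 = 3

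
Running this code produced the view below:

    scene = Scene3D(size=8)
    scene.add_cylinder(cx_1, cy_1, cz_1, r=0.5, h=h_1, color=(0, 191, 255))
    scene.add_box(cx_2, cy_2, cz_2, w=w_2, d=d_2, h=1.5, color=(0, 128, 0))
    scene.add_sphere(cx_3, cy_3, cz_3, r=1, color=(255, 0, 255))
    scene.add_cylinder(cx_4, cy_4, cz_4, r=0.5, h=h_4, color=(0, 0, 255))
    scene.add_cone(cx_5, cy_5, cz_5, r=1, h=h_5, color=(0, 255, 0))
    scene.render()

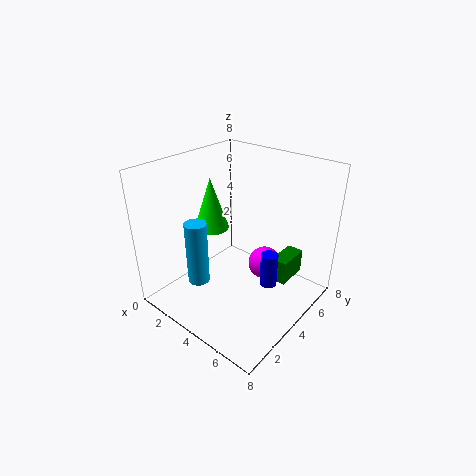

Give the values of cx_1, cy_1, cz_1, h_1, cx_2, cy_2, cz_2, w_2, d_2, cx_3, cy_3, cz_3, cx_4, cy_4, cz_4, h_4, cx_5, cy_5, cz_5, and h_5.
cx_1 = 4.5, cy_1 = 0.5, cz_1 = 3.5, h_1 = 3, cx_2 = 5, cy_2 = 6, cz_2 = 0.5, w_2 = 1, d_2 = 2, cx_3 = 4.5, cy_3 = 6, cz_3 = 1.5, cx_4 = 5.5, cy_4 = 5, cz_4 = 1, h_4 = 2, cx_5 = 2, cy_5 = 4, cz_5 = 4, h_5 = 3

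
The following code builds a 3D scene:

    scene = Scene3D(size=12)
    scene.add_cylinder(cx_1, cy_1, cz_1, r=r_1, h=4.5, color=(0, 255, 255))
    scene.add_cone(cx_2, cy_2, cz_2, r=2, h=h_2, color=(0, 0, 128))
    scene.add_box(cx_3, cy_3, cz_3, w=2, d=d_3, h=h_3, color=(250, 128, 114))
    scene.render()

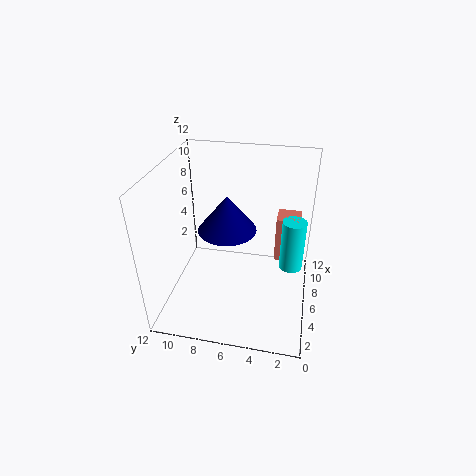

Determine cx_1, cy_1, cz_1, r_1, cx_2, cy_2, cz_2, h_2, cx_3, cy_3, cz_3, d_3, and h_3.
cx_1 = 7
cy_1 = 1.5
cz_1 = 3
r_1 = 1
cx_2 = 2.5
cy_2 = 6
cz_2 = 9
h_2 = 2.5
cx_3 = 7
cy_3 = 1
cz_3 = 3.5
d_3 = 2
h_3 = 4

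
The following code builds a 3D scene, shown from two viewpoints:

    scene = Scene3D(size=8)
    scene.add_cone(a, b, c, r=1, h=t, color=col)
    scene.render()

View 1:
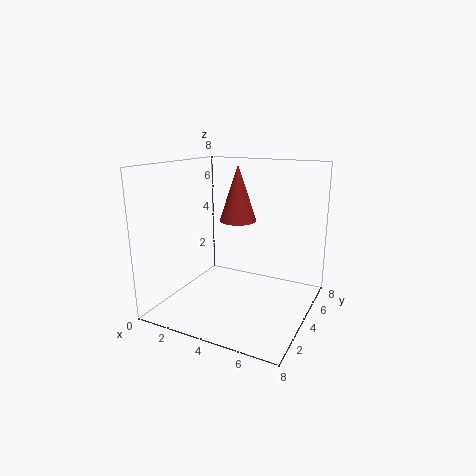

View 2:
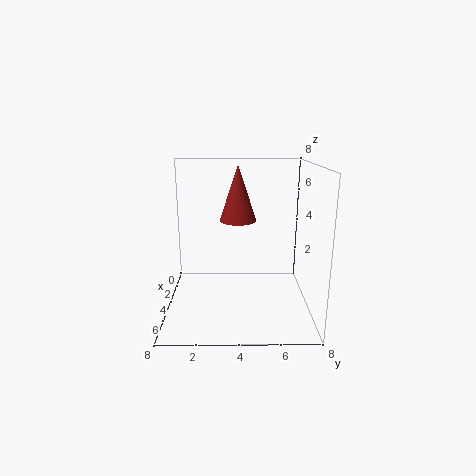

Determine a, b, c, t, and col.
a = 4
b = 4
c = 5
t = 3
col = 'brown'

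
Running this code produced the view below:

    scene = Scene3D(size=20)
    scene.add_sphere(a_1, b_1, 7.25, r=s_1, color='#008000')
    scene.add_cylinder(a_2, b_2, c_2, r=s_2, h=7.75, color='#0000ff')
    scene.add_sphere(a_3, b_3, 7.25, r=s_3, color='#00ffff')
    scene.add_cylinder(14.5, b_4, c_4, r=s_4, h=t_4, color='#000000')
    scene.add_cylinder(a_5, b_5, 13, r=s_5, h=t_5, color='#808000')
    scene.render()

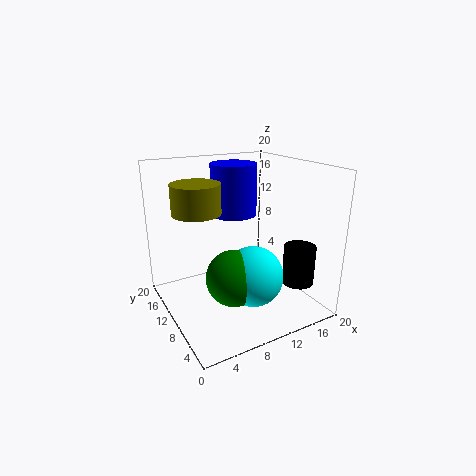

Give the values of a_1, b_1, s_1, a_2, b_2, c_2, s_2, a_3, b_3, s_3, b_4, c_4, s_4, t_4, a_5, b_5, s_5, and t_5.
a_1 = 6.5
b_1 = 4.75
s_1 = 3.5
a_2 = 12.5
b_2 = 15.75
c_2 = 11.5
s_2 = 3.5
a_3 = 8.75
b_3 = 4
s_3 = 3.75
b_4 = 2.25
c_4 = 5.75
s_4 = 2
t_4 = 5
a_5 = 5.75
b_5 = 14.25
s_5 = 3.5
t_5 = 4.25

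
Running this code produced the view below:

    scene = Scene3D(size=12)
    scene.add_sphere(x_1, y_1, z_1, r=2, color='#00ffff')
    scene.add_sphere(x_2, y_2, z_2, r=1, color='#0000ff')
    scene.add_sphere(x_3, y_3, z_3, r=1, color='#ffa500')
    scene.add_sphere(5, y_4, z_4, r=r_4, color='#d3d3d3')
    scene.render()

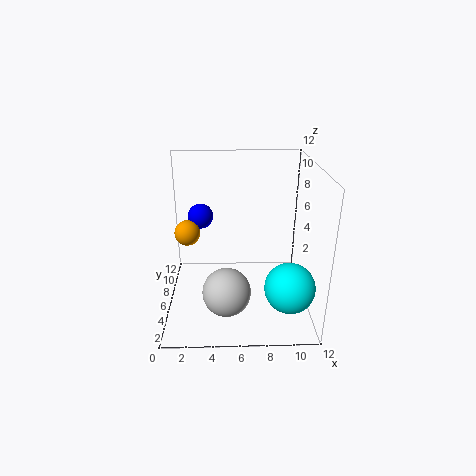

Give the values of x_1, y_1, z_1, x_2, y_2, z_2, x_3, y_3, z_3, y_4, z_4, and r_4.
x_1 = 10; y_1 = 3; z_1 = 3; x_2 = 3; y_2 = 6; z_2 = 8; x_3 = 2; y_3 = 5; z_3 = 7; y_4 = 4; z_4 = 2; r_4 = 2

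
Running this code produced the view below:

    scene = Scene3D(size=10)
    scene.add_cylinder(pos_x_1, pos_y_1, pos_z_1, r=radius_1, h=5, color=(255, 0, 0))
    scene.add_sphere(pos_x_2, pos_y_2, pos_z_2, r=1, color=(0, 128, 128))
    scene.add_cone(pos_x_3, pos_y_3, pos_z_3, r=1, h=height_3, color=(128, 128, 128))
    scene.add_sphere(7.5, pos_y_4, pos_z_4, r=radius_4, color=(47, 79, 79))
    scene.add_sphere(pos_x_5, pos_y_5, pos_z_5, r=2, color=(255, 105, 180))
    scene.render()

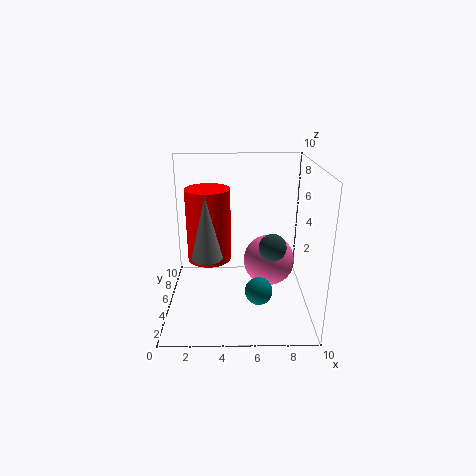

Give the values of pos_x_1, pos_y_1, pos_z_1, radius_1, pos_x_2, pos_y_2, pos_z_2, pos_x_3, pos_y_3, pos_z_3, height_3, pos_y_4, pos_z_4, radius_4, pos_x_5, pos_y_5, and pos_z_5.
pos_x_1 = 3; pos_y_1 = 5; pos_z_1 = 3.5; radius_1 = 1.5; pos_x_2 = 6.5; pos_y_2 = 4.5; pos_z_2 = 1; pos_x_3 = 3; pos_y_3 = 3; pos_z_3 = 4.5; height_3 = 4; pos_y_4 = 5.5; pos_z_4 = 4; radius_4 = 1; pos_x_5 = 7.5; pos_y_5 = 7.5; pos_z_5 = 2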